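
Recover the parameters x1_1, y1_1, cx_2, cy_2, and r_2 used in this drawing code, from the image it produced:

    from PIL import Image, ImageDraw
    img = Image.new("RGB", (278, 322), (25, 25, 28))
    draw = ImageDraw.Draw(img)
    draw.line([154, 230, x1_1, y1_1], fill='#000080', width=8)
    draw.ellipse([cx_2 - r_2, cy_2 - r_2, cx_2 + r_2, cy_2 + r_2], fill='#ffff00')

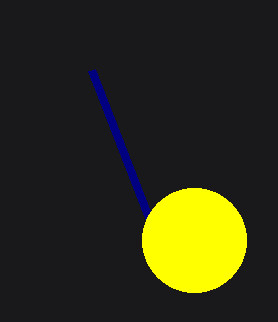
x1_1 = 92; y1_1 = 70; cx_2 = 194; cy_2 = 240; r_2 = 52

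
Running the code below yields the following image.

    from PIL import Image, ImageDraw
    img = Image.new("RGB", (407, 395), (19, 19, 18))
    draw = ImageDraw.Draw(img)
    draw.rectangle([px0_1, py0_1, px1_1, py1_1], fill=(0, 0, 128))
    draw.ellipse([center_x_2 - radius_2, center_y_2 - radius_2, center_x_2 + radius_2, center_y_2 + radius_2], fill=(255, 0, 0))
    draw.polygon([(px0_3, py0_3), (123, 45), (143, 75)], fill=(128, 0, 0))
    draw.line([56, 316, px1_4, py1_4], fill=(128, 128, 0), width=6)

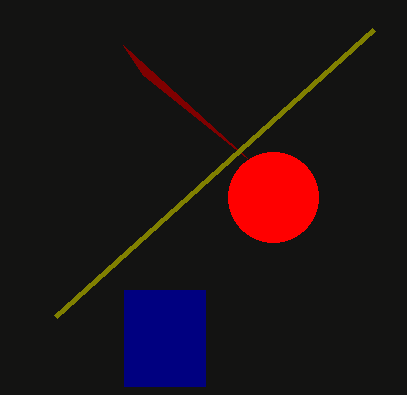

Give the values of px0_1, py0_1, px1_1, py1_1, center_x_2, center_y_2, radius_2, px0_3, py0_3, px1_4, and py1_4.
px0_1 = 124
py0_1 = 290
px1_1 = 205
py1_1 = 386
center_x_2 = 273
center_y_2 = 197
radius_2 = 45
px0_3 = 247
py0_3 = 158
px1_4 = 374
py1_4 = 29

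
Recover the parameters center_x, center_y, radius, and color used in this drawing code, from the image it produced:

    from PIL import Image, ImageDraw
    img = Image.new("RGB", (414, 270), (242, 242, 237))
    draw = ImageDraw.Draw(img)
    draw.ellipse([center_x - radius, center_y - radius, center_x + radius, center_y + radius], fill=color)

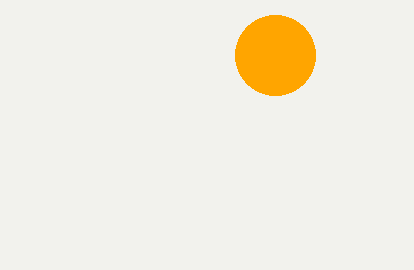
center_x = 275
center_y = 55
radius = 40
color = 'orange'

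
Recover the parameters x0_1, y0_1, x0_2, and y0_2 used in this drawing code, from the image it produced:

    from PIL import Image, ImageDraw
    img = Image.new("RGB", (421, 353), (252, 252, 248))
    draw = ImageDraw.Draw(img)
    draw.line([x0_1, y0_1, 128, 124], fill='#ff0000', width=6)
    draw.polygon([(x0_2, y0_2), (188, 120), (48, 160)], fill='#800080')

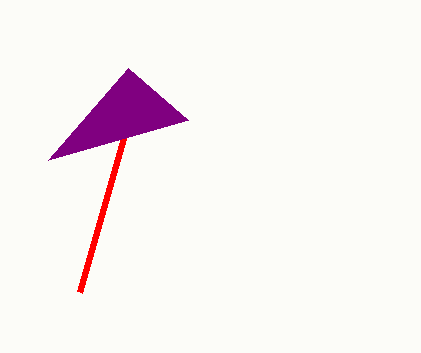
x0_1 = 80; y0_1 = 292; x0_2 = 128; y0_2 = 68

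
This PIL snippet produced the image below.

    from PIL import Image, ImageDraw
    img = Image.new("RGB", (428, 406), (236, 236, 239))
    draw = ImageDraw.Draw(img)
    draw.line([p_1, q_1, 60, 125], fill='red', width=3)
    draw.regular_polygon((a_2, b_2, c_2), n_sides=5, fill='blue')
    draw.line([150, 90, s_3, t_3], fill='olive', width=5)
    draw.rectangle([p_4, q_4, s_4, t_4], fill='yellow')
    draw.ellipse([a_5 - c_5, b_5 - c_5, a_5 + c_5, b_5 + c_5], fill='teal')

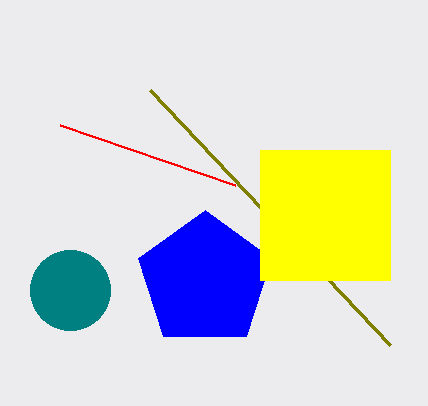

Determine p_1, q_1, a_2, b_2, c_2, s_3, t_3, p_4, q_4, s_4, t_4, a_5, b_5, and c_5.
p_1 = 235, q_1 = 185, a_2 = 205, b_2 = 280, c_2 = 70, s_3 = 390, t_3 = 345, p_4 = 260, q_4 = 150, s_4 = 390, t_4 = 280, a_5 = 70, b_5 = 290, c_5 = 40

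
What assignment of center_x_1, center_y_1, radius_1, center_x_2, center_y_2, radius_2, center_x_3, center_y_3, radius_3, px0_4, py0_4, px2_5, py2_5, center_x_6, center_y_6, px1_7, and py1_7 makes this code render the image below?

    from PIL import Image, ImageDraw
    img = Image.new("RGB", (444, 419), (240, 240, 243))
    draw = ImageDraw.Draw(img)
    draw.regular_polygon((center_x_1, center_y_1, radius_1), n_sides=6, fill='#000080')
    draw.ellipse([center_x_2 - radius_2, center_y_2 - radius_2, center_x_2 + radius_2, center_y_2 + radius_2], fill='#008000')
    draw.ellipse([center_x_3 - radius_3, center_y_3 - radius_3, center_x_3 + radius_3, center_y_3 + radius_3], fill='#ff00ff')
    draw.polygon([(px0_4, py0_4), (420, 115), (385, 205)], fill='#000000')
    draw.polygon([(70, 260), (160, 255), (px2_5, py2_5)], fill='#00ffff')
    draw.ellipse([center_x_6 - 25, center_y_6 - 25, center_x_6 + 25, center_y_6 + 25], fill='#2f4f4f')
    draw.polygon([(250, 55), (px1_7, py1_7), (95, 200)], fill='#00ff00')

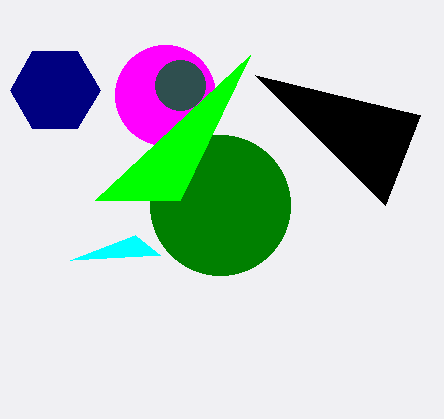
center_x_1 = 55; center_y_1 = 90; radius_1 = 45; center_x_2 = 220; center_y_2 = 205; radius_2 = 70; center_x_3 = 165; center_y_3 = 95; radius_3 = 50; px0_4 = 255; py0_4 = 75; px2_5 = 135; py2_5 = 235; center_x_6 = 180; center_y_6 = 85; px1_7 = 180; py1_7 = 200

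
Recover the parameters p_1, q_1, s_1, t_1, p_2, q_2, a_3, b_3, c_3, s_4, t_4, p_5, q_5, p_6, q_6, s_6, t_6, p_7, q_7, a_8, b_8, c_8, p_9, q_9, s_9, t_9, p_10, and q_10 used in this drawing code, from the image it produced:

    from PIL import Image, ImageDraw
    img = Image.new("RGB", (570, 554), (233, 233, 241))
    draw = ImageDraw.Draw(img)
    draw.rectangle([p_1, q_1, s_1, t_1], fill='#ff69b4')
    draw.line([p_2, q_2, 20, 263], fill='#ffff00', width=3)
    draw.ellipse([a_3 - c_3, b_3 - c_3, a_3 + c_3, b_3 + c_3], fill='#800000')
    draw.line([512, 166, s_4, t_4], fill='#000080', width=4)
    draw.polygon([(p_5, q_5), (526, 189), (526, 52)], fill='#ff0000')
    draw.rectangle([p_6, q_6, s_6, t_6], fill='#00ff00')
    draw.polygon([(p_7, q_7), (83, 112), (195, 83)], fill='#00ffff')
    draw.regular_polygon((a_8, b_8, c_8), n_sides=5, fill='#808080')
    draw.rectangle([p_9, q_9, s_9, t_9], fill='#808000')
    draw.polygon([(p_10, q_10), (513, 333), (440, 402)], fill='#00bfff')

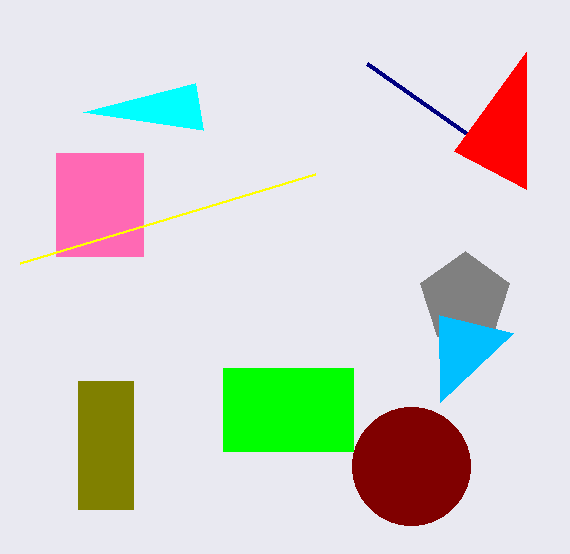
p_1 = 56, q_1 = 153, s_1 = 143, t_1 = 256, p_2 = 315, q_2 = 174, a_3 = 411, b_3 = 466, c_3 = 59, s_4 = 367, t_4 = 64, p_5 = 454, q_5 = 151, p_6 = 223, q_6 = 368, s_6 = 353, t_6 = 451, p_7 = 203, q_7 = 130, a_8 = 465, b_8 = 298, c_8 = 47, p_9 = 78, q_9 = 381, s_9 = 133, t_9 = 509, p_10 = 439, q_10 = 315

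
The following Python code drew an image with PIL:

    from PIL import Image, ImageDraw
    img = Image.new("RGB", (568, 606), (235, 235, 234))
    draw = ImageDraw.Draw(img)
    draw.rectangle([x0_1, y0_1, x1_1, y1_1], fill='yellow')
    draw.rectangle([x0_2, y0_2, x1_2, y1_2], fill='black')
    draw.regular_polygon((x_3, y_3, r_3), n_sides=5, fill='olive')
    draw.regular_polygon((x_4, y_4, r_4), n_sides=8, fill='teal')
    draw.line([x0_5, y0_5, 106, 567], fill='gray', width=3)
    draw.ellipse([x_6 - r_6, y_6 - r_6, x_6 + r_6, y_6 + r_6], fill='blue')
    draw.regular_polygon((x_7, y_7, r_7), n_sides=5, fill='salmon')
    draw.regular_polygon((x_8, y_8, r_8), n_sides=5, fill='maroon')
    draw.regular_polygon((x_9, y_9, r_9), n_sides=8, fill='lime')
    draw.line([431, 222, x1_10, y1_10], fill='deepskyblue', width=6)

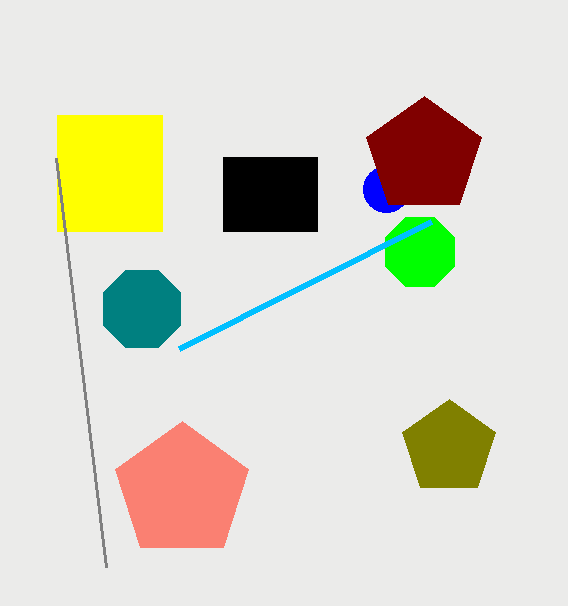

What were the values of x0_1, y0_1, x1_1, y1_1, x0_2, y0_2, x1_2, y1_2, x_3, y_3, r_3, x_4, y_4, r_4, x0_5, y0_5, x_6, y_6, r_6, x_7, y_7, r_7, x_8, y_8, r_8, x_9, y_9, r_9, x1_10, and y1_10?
x0_1 = 57, y0_1 = 115, x1_1 = 162, y1_1 = 231, x0_2 = 223, y0_2 = 157, x1_2 = 317, y1_2 = 231, x_3 = 449, y_3 = 448, r_3 = 49, x_4 = 142, y_4 = 309, r_4 = 42, x0_5 = 56, y0_5 = 158, x_6 = 386, y_6 = 189, r_6 = 23, x_7 = 182, y_7 = 491, r_7 = 70, x_8 = 424, y_8 = 156, r_8 = 60, x_9 = 420, y_9 = 252, r_9 = 37, x1_10 = 179, y1_10 = 349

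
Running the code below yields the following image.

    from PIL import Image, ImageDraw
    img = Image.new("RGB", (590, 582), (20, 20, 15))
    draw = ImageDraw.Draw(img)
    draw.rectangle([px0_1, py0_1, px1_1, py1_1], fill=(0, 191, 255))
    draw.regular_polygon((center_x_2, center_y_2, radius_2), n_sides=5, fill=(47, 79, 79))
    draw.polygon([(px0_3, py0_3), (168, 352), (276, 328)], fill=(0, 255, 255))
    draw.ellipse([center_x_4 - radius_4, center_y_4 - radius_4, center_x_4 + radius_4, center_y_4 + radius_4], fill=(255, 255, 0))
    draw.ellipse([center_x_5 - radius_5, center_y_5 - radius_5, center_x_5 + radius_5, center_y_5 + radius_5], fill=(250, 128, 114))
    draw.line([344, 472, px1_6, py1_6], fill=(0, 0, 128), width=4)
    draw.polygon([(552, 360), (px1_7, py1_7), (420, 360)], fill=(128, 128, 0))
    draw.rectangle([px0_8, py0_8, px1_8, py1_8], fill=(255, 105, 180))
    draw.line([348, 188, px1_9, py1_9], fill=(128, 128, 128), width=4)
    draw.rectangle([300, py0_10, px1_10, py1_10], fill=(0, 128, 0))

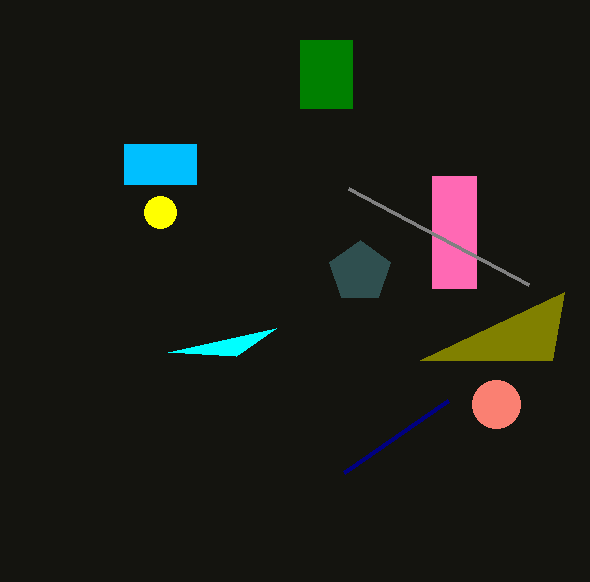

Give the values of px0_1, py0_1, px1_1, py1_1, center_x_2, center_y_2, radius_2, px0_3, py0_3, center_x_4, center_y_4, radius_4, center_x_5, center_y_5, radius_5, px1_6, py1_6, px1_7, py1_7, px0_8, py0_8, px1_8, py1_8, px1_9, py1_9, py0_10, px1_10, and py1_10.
px0_1 = 124, py0_1 = 144, px1_1 = 196, py1_1 = 184, center_x_2 = 360, center_y_2 = 272, radius_2 = 32, px0_3 = 236, py0_3 = 356, center_x_4 = 160, center_y_4 = 212, radius_4 = 16, center_x_5 = 496, center_y_5 = 404, radius_5 = 24, px1_6 = 448, py1_6 = 400, px1_7 = 564, py1_7 = 292, px0_8 = 432, py0_8 = 176, px1_8 = 476, py1_8 = 288, px1_9 = 528, py1_9 = 284, py0_10 = 40, px1_10 = 352, py1_10 = 108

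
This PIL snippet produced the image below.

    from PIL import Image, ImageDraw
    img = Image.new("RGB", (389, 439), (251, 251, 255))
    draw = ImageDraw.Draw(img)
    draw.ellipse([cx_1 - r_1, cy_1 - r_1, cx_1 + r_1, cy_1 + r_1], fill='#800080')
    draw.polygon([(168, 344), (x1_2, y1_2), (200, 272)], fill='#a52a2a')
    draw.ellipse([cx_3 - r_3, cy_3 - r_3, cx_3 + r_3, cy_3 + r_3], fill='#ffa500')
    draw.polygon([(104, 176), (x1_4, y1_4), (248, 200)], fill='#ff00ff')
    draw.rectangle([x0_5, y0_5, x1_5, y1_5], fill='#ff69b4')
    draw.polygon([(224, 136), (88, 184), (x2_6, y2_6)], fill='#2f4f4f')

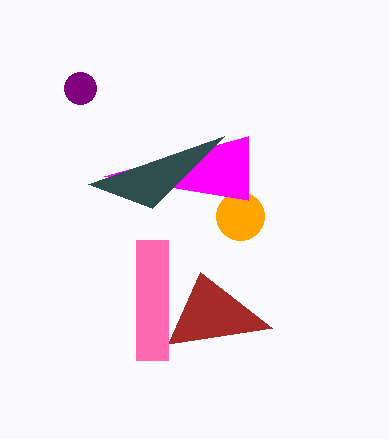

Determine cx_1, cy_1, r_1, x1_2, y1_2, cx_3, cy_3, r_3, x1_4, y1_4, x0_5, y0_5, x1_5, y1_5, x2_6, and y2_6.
cx_1 = 80, cy_1 = 88, r_1 = 16, x1_2 = 272, y1_2 = 328, cx_3 = 240, cy_3 = 216, r_3 = 24, x1_4 = 248, y1_4 = 136, x0_5 = 136, y0_5 = 240, x1_5 = 168, y1_5 = 360, x2_6 = 152, y2_6 = 208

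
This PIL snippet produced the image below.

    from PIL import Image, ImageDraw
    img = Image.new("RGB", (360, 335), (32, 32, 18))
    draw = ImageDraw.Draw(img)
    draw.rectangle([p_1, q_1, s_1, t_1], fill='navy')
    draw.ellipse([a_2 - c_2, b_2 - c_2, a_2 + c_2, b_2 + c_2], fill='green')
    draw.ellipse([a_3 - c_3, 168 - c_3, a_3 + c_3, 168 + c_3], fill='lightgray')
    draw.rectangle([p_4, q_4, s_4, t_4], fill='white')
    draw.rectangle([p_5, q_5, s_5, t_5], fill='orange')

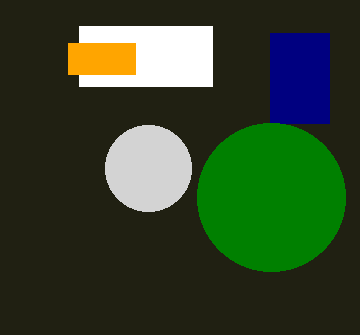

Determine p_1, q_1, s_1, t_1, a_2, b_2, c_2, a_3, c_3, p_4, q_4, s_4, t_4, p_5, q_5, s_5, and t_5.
p_1 = 270
q_1 = 33
s_1 = 329
t_1 = 123
a_2 = 271
b_2 = 197
c_2 = 74
a_3 = 148
c_3 = 43
p_4 = 79
q_4 = 26
s_4 = 212
t_4 = 86
p_5 = 68
q_5 = 43
s_5 = 135
t_5 = 74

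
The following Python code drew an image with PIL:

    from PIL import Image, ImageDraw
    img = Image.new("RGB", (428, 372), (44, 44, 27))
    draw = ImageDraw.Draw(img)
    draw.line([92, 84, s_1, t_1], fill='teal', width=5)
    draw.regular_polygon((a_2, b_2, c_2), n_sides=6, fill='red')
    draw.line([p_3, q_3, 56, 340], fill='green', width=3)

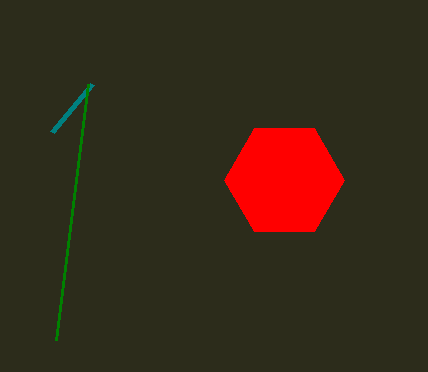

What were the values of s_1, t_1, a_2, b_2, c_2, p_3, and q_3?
s_1 = 52, t_1 = 132, a_2 = 284, b_2 = 180, c_2 = 60, p_3 = 88, q_3 = 84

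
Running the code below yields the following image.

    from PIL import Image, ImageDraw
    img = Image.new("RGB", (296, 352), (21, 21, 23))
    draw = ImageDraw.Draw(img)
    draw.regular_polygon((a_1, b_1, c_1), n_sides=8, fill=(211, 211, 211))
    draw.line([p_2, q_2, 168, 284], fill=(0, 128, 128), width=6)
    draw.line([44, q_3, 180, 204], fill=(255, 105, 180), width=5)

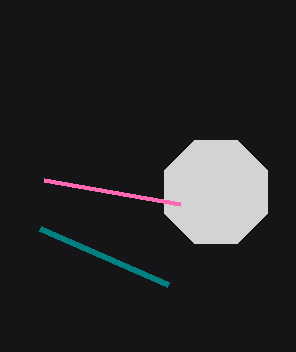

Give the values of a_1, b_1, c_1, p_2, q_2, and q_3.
a_1 = 216; b_1 = 192; c_1 = 56; p_2 = 40; q_2 = 228; q_3 = 180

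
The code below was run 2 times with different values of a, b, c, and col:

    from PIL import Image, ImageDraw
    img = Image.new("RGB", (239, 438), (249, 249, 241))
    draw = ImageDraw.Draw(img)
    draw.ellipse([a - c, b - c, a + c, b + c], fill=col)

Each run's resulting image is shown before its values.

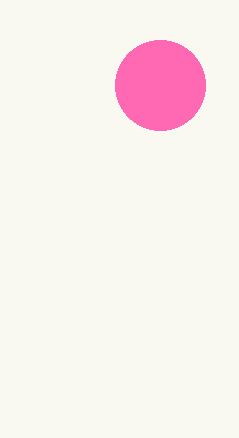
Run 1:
a = 160
b = 85
c = 45
col = 'hotpink'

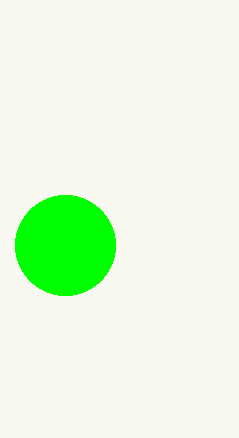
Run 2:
a = 65; b = 245; c = 50; col = 'lime'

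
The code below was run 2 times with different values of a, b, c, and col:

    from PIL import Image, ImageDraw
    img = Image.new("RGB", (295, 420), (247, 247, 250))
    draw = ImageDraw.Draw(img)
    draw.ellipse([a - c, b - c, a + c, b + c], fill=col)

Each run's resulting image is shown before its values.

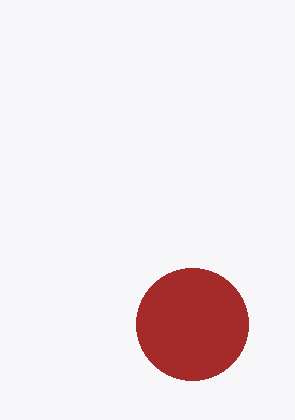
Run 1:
a = 192
b = 324
c = 56
col = 'brown'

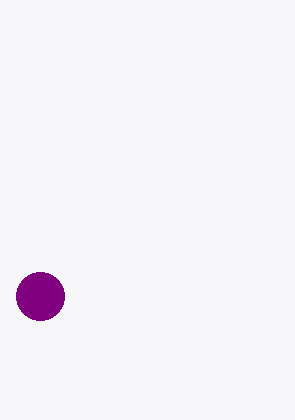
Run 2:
a = 40; b = 296; c = 24; col = 'purple'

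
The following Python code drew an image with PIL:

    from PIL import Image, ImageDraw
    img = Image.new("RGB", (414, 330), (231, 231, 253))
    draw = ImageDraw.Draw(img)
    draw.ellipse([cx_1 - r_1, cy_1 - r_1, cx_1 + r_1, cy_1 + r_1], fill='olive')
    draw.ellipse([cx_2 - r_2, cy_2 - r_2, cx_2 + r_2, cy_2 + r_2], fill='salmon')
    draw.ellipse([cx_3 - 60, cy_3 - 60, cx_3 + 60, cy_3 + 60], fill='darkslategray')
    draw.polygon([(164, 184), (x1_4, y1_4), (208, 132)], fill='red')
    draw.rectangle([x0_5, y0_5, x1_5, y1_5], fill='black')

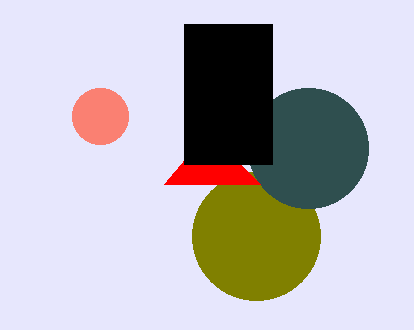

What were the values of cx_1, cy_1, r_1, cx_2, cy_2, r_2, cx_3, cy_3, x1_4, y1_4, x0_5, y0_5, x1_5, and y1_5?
cx_1 = 256
cy_1 = 236
r_1 = 64
cx_2 = 100
cy_2 = 116
r_2 = 28
cx_3 = 308
cy_3 = 148
x1_4 = 260
y1_4 = 184
x0_5 = 184
y0_5 = 24
x1_5 = 272
y1_5 = 164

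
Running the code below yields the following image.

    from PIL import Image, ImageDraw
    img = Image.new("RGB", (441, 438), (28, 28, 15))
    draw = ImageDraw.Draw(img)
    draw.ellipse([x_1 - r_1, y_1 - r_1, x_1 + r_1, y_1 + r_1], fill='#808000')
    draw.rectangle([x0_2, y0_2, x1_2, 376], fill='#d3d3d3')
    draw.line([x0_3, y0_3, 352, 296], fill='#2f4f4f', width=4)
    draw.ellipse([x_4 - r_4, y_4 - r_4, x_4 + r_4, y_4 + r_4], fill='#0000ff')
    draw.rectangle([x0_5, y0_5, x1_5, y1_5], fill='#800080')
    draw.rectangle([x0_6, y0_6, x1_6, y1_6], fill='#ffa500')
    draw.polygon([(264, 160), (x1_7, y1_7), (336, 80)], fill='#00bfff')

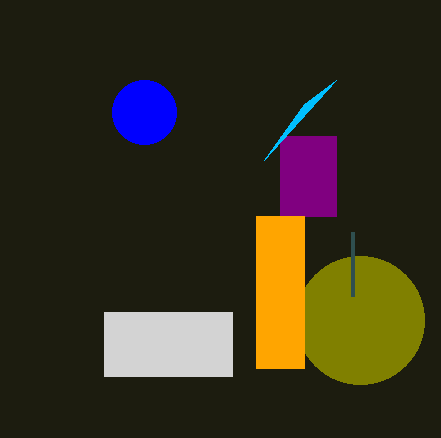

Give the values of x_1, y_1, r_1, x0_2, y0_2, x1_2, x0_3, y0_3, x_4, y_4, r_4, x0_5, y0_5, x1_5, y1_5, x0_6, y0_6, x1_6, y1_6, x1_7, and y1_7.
x_1 = 360
y_1 = 320
r_1 = 64
x0_2 = 104
y0_2 = 312
x1_2 = 232
x0_3 = 352
y0_3 = 232
x_4 = 144
y_4 = 112
r_4 = 32
x0_5 = 280
y0_5 = 136
x1_5 = 336
y1_5 = 216
x0_6 = 256
y0_6 = 216
x1_6 = 304
y1_6 = 368
x1_7 = 304
y1_7 = 104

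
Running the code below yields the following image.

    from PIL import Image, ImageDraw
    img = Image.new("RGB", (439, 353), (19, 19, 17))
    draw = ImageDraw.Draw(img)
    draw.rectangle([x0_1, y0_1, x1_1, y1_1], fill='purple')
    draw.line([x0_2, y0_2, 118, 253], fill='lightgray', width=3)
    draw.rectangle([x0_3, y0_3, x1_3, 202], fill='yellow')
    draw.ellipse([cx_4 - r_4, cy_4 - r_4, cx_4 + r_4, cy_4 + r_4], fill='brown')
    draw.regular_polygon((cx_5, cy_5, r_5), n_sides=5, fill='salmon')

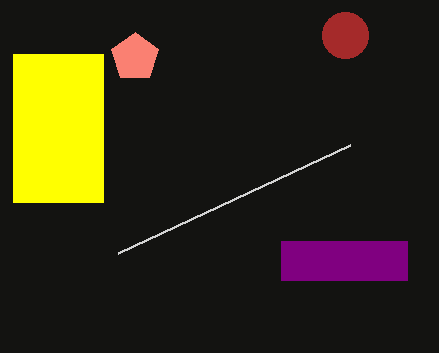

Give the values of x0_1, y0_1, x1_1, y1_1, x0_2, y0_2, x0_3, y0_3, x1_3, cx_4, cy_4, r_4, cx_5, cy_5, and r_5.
x0_1 = 281
y0_1 = 241
x1_1 = 407
y1_1 = 280
x0_2 = 350
y0_2 = 145
x0_3 = 13
y0_3 = 54
x1_3 = 103
cx_4 = 345
cy_4 = 35
r_4 = 23
cx_5 = 135
cy_5 = 57
r_5 = 25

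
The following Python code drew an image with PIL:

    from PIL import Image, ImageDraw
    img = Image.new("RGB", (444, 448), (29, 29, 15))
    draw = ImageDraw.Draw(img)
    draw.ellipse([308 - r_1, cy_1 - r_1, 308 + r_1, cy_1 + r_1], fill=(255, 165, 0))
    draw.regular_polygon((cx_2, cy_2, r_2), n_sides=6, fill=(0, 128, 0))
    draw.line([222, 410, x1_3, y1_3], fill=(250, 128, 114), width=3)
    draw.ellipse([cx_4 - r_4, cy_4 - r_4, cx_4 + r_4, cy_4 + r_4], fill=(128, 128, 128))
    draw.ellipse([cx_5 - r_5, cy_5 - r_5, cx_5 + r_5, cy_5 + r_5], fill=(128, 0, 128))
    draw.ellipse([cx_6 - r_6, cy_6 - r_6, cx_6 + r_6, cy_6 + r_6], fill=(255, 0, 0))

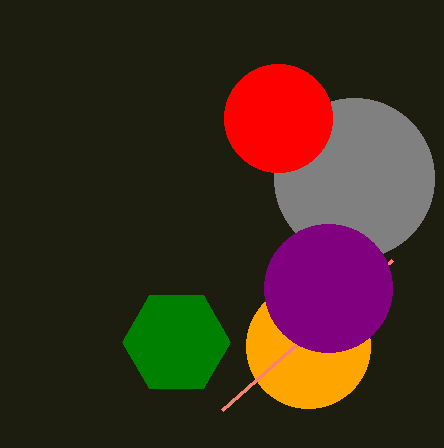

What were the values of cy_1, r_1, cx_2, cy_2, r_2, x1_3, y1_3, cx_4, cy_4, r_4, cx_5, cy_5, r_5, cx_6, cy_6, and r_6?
cy_1 = 346; r_1 = 62; cx_2 = 176; cy_2 = 342; r_2 = 54; x1_3 = 392; y1_3 = 260; cx_4 = 354; cy_4 = 178; r_4 = 80; cx_5 = 328; cy_5 = 288; r_5 = 64; cx_6 = 278; cy_6 = 118; r_6 = 54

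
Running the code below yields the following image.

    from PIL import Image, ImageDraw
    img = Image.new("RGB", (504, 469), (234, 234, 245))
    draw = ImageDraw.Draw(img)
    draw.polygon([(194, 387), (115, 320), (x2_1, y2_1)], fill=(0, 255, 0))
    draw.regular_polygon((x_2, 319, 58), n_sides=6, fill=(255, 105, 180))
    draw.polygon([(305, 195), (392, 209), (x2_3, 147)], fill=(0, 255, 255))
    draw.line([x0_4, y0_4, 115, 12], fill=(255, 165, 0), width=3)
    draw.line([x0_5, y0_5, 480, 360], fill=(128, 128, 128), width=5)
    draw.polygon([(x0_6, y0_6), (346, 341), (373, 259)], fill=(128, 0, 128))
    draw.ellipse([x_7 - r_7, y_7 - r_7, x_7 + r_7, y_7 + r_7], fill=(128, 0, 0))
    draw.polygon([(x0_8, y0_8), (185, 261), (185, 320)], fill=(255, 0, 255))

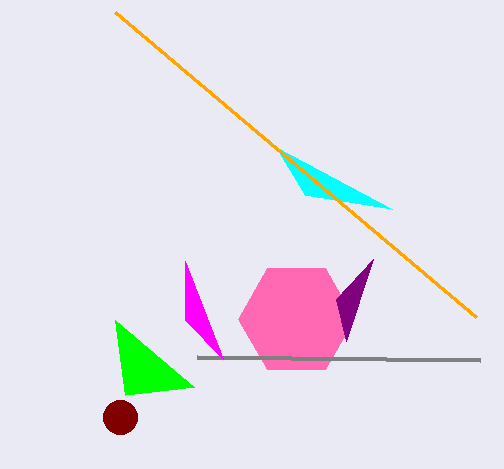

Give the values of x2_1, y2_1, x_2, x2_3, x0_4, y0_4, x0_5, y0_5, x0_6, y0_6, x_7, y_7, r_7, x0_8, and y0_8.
x2_1 = 125, y2_1 = 395, x_2 = 296, x2_3 = 276, x0_4 = 476, y0_4 = 317, x0_5 = 197, y0_5 = 357, x0_6 = 336, y0_6 = 299, x_7 = 120, y_7 = 417, r_7 = 17, x0_8 = 223, y0_8 = 359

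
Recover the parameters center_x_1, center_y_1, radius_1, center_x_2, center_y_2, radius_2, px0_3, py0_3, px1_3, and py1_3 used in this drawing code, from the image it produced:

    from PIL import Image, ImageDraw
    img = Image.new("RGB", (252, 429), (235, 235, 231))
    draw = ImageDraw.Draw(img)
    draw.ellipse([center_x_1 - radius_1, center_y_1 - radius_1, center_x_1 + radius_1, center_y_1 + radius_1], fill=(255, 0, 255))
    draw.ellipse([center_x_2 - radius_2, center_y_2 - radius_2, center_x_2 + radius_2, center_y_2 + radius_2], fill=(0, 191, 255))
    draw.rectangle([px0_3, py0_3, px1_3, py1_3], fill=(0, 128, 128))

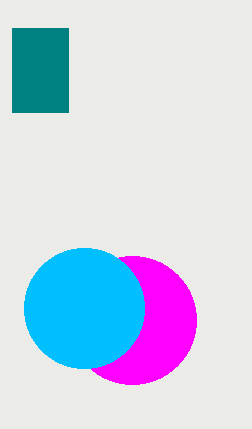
center_x_1 = 132
center_y_1 = 320
radius_1 = 64
center_x_2 = 84
center_y_2 = 308
radius_2 = 60
px0_3 = 12
py0_3 = 28
px1_3 = 68
py1_3 = 112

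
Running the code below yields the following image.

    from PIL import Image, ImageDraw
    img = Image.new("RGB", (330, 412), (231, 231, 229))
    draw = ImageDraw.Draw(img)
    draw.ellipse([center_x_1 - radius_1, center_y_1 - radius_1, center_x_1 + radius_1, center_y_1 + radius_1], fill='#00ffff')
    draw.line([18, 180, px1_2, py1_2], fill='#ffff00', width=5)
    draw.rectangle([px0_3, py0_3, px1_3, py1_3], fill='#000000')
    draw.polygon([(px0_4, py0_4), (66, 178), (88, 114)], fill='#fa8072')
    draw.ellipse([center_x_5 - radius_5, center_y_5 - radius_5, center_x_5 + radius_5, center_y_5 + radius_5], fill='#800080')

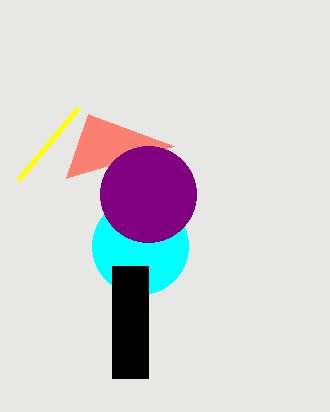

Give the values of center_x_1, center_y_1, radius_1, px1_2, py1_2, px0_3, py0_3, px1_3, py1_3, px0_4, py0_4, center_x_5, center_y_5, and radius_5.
center_x_1 = 140
center_y_1 = 246
radius_1 = 48
px1_2 = 78
py1_2 = 108
px0_3 = 112
py0_3 = 266
px1_3 = 148
py1_3 = 378
px0_4 = 174
py0_4 = 146
center_x_5 = 148
center_y_5 = 194
radius_5 = 48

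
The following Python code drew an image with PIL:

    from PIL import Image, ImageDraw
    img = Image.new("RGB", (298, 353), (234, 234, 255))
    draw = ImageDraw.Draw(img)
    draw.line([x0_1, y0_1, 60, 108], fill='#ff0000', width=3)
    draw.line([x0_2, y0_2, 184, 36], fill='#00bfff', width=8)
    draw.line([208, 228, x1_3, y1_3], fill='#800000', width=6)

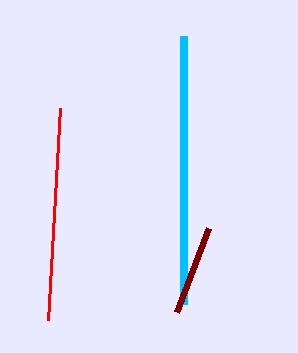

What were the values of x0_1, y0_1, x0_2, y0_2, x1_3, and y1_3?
x0_1 = 48, y0_1 = 320, x0_2 = 184, y0_2 = 304, x1_3 = 176, y1_3 = 312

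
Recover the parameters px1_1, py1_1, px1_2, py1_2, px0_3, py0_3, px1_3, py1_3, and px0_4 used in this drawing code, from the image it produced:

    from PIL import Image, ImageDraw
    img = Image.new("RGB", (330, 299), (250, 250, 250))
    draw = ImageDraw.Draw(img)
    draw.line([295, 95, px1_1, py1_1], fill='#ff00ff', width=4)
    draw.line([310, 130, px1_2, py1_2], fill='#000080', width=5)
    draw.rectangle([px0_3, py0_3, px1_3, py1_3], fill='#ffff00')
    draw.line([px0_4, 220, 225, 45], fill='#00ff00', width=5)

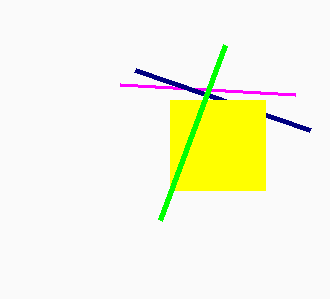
px1_1 = 120
py1_1 = 85
px1_2 = 135
py1_2 = 70
px0_3 = 170
py0_3 = 100
px1_3 = 265
py1_3 = 190
px0_4 = 160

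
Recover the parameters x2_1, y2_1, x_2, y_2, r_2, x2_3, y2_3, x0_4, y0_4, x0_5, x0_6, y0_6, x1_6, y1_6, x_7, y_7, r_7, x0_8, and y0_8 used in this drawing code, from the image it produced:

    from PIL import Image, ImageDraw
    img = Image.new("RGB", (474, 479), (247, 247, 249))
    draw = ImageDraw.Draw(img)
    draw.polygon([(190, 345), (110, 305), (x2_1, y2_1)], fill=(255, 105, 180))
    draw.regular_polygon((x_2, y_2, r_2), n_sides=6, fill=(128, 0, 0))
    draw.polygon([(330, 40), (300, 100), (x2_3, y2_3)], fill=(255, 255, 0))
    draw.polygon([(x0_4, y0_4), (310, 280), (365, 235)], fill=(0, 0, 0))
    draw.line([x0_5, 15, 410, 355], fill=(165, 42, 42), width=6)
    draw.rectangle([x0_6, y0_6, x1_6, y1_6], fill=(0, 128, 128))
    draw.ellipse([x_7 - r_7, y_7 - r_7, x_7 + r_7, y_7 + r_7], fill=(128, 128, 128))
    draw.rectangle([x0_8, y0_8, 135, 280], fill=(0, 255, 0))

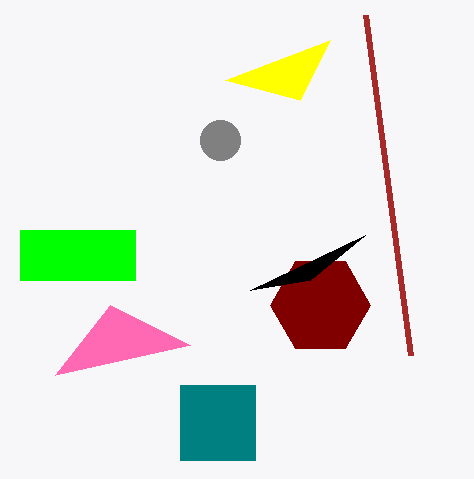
x2_1 = 55, y2_1 = 375, x_2 = 320, y_2 = 305, r_2 = 50, x2_3 = 225, y2_3 = 80, x0_4 = 250, y0_4 = 290, x0_5 = 365, x0_6 = 180, y0_6 = 385, x1_6 = 255, y1_6 = 460, x_7 = 220, y_7 = 140, r_7 = 20, x0_8 = 20, y0_8 = 230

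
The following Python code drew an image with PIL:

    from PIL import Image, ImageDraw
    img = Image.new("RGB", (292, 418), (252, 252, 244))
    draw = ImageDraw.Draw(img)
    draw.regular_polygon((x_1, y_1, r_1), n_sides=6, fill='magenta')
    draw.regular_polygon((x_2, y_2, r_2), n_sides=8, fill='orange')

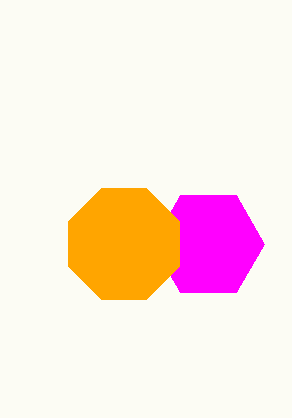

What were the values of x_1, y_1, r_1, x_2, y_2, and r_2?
x_1 = 208
y_1 = 244
r_1 = 56
x_2 = 124
y_2 = 244
r_2 = 60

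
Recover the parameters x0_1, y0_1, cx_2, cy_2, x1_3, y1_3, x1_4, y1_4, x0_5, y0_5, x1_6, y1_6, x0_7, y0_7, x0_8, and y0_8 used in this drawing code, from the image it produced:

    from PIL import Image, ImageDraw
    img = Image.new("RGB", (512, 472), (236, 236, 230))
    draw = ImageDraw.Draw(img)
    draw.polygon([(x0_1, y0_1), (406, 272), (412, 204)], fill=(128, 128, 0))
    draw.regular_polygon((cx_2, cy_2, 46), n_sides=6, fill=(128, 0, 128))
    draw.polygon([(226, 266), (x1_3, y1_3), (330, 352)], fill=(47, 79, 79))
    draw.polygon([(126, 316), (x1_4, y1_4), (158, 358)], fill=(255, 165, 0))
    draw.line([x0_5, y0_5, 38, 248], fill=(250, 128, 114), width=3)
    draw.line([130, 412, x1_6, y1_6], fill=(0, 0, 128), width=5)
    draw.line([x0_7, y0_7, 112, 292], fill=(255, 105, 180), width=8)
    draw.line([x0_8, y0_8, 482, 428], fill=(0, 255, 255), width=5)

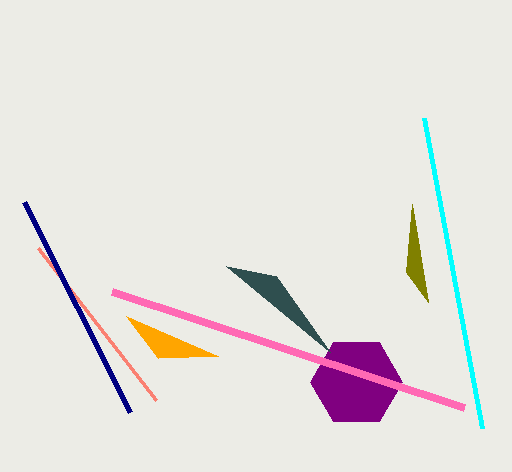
x0_1 = 428, y0_1 = 302, cx_2 = 356, cy_2 = 382, x1_3 = 276, y1_3 = 276, x1_4 = 218, y1_4 = 356, x0_5 = 156, y0_5 = 400, x1_6 = 24, y1_6 = 202, x0_7 = 464, y0_7 = 408, x0_8 = 424, y0_8 = 118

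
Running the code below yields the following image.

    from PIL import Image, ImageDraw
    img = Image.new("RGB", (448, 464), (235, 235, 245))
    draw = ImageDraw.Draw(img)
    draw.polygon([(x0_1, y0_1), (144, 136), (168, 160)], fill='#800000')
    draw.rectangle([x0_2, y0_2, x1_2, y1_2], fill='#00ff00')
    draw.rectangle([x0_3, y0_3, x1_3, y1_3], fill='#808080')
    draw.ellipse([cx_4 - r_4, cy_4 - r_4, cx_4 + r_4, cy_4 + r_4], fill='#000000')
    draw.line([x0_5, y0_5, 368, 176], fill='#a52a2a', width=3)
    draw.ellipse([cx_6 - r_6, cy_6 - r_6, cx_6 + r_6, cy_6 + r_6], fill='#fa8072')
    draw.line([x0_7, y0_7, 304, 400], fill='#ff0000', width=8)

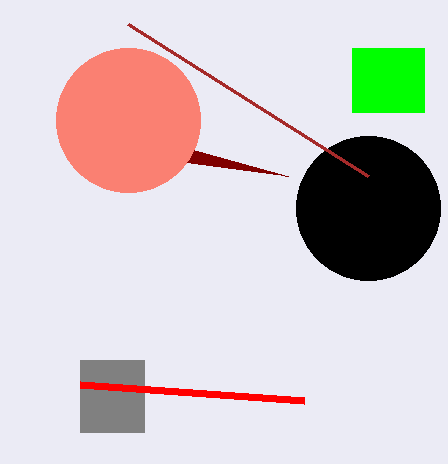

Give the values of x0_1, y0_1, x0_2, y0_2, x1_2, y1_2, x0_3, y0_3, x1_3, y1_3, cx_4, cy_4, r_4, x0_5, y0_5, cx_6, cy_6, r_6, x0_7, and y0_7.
x0_1 = 288; y0_1 = 176; x0_2 = 352; y0_2 = 48; x1_2 = 424; y1_2 = 112; x0_3 = 80; y0_3 = 360; x1_3 = 144; y1_3 = 432; cx_4 = 368; cy_4 = 208; r_4 = 72; x0_5 = 128; y0_5 = 24; cx_6 = 128; cy_6 = 120; r_6 = 72; x0_7 = 80; y0_7 = 384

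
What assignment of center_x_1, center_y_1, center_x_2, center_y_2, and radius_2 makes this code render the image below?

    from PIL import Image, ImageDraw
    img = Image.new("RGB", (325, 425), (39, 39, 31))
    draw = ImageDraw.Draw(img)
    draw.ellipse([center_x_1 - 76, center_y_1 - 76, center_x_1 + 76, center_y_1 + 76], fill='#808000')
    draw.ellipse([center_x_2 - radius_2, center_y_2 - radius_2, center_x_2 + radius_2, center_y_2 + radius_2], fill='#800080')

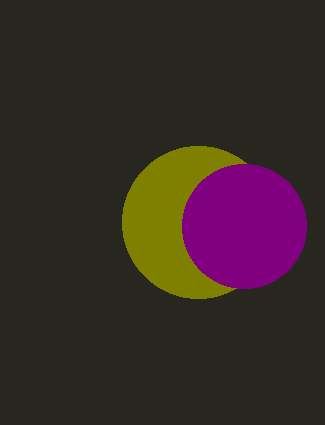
center_x_1 = 198
center_y_1 = 222
center_x_2 = 244
center_y_2 = 226
radius_2 = 62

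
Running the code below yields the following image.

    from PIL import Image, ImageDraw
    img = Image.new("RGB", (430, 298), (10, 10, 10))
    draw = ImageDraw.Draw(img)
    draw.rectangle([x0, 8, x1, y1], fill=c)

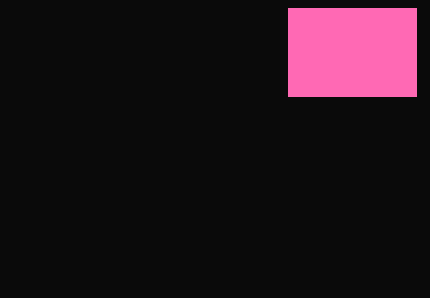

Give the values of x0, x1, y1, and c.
x0 = 288
x1 = 416
y1 = 96
c = 'hotpink'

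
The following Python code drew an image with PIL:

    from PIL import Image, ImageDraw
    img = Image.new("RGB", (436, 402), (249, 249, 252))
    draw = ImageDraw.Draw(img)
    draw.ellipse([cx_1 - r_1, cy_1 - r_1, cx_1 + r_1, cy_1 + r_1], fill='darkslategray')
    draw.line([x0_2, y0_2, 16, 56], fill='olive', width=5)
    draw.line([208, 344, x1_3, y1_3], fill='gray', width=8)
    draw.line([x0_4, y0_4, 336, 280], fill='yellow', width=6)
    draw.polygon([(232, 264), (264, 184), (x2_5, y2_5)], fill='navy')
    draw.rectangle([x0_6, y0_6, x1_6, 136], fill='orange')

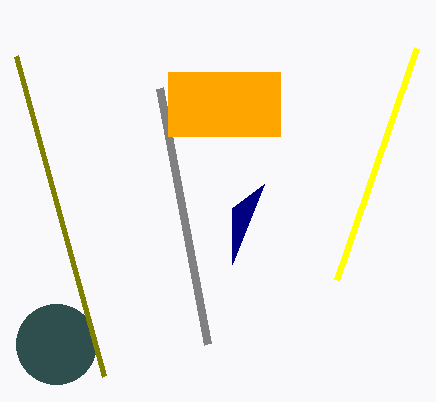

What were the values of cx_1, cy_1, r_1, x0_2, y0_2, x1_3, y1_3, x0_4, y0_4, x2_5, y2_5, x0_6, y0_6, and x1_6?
cx_1 = 56, cy_1 = 344, r_1 = 40, x0_2 = 104, y0_2 = 376, x1_3 = 160, y1_3 = 88, x0_4 = 416, y0_4 = 48, x2_5 = 232, y2_5 = 208, x0_6 = 168, y0_6 = 72, x1_6 = 280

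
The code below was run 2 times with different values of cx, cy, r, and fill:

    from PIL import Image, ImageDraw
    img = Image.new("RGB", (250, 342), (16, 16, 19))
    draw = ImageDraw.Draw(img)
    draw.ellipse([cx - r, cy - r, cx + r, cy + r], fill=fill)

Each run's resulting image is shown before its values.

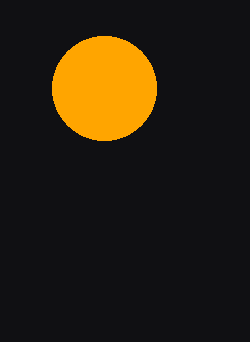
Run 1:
cx = 104
cy = 88
r = 52
fill = 'orange'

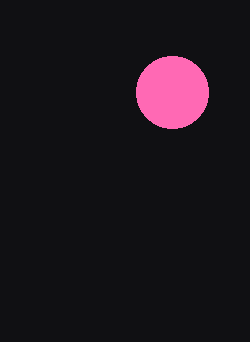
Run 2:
cx = 172
cy = 92
r = 36
fill = 'hotpink'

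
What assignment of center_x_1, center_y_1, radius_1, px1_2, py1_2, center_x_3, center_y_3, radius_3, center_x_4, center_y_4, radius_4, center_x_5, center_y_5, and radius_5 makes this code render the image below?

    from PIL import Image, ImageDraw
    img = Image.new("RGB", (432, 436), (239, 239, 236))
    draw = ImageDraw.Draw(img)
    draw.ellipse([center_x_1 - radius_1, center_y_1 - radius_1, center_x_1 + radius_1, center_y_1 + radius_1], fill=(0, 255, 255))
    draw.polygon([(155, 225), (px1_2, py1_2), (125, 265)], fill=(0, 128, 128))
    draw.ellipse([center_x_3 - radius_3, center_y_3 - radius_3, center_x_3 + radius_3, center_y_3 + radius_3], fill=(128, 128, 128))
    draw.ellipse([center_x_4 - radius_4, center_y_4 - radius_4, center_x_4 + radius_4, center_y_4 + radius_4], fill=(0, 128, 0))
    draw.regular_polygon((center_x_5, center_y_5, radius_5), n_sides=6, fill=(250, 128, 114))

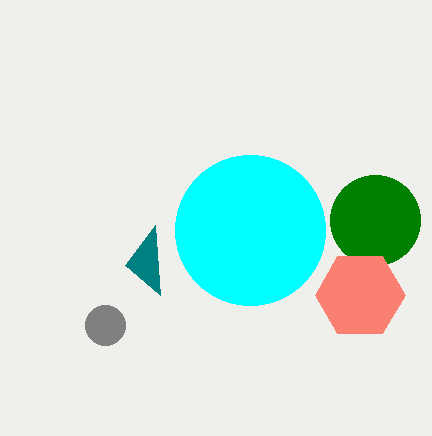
center_x_1 = 250
center_y_1 = 230
radius_1 = 75
px1_2 = 160
py1_2 = 295
center_x_3 = 105
center_y_3 = 325
radius_3 = 20
center_x_4 = 375
center_y_4 = 220
radius_4 = 45
center_x_5 = 360
center_y_5 = 295
radius_5 = 45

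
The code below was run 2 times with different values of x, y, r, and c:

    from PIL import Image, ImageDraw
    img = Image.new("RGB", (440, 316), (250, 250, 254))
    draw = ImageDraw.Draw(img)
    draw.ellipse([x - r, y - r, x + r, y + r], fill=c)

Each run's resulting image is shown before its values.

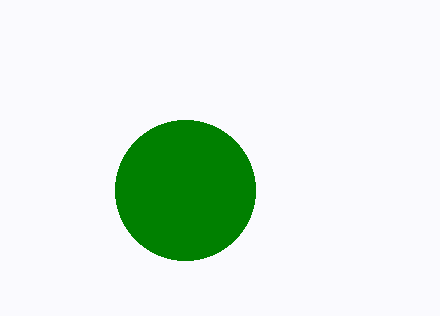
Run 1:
x = 185
y = 190
r = 70
c = 'green'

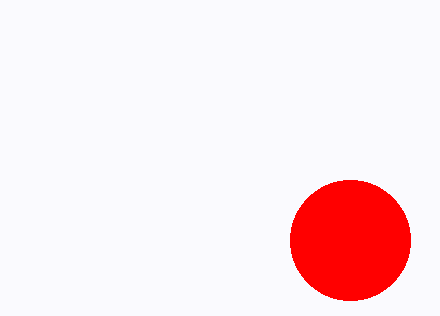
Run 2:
x = 350
y = 240
r = 60
c = 'red'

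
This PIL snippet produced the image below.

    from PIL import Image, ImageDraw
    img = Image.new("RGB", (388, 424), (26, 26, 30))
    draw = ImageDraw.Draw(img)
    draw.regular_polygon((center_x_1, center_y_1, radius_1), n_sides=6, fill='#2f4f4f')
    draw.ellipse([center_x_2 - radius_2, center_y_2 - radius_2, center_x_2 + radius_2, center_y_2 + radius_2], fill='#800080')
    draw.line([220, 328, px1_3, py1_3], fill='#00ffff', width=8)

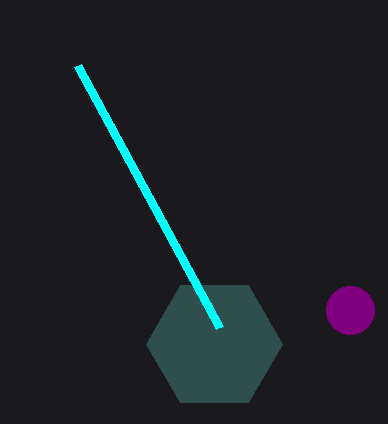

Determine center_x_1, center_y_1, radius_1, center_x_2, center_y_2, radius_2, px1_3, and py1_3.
center_x_1 = 214, center_y_1 = 344, radius_1 = 68, center_x_2 = 350, center_y_2 = 310, radius_2 = 24, px1_3 = 78, py1_3 = 66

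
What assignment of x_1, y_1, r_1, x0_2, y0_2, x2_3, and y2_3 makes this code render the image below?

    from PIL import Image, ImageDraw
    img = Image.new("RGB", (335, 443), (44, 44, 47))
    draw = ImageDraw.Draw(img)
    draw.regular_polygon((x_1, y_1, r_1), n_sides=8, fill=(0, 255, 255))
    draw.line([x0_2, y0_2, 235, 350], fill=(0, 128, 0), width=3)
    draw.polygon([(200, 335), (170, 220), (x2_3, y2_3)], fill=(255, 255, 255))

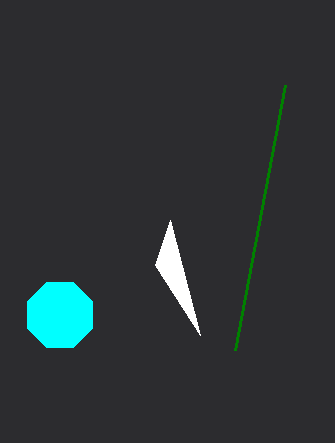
x_1 = 60
y_1 = 315
r_1 = 35
x0_2 = 285
y0_2 = 85
x2_3 = 155
y2_3 = 265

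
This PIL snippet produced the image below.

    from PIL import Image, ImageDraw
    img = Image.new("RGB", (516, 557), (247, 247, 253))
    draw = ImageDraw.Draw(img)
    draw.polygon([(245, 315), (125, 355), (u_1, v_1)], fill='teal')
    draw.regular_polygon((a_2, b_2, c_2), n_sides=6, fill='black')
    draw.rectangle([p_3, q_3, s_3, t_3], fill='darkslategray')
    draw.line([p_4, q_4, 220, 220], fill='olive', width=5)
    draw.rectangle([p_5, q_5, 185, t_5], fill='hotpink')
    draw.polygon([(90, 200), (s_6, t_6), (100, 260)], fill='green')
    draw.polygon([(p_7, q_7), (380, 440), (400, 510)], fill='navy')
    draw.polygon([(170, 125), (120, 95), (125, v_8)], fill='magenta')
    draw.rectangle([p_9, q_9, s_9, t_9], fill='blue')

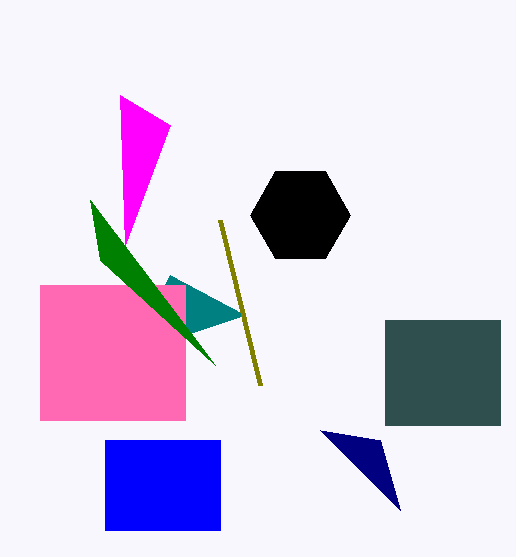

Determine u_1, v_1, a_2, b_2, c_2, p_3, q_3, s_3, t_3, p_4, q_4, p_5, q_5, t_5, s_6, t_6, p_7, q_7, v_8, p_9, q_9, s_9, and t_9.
u_1 = 170; v_1 = 275; a_2 = 300; b_2 = 215; c_2 = 50; p_3 = 385; q_3 = 320; s_3 = 500; t_3 = 425; p_4 = 260; q_4 = 385; p_5 = 40; q_5 = 285; t_5 = 420; s_6 = 215; t_6 = 365; p_7 = 320; q_7 = 430; v_8 = 245; p_9 = 105; q_9 = 440; s_9 = 220; t_9 = 530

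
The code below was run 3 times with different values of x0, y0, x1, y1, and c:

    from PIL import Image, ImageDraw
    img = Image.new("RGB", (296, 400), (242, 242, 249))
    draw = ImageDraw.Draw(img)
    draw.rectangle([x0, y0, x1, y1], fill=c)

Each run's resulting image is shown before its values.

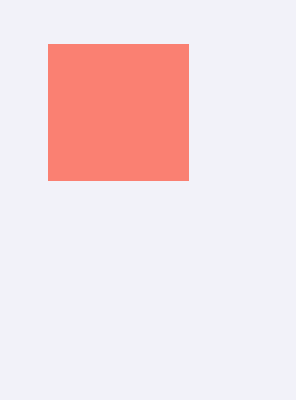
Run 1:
x0 = 48; y0 = 44; x1 = 188; y1 = 180; c = 'salmon'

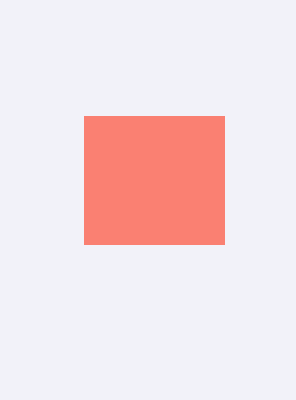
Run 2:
x0 = 84, y0 = 116, x1 = 224, y1 = 244, c = 'salmon'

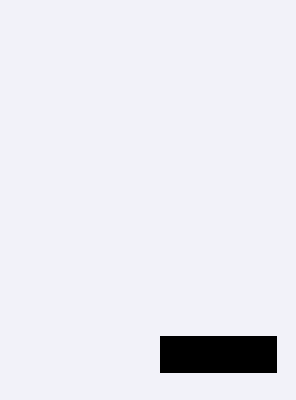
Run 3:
x0 = 160, y0 = 336, x1 = 276, y1 = 372, c = 'black'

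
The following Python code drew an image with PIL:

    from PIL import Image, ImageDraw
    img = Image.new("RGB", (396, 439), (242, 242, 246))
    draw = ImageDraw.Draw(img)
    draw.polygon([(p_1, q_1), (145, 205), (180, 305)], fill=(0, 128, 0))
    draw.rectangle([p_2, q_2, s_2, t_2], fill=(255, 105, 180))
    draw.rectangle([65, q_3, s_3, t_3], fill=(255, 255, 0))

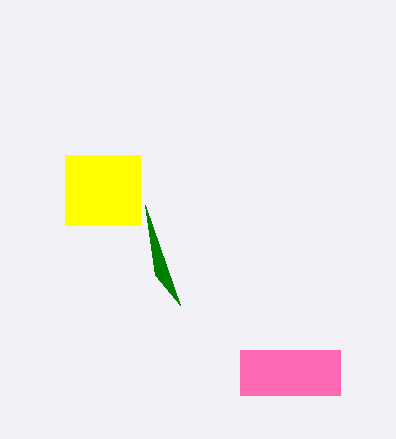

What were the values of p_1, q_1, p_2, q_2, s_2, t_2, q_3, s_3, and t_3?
p_1 = 155, q_1 = 275, p_2 = 240, q_2 = 350, s_2 = 340, t_2 = 395, q_3 = 155, s_3 = 140, t_3 = 225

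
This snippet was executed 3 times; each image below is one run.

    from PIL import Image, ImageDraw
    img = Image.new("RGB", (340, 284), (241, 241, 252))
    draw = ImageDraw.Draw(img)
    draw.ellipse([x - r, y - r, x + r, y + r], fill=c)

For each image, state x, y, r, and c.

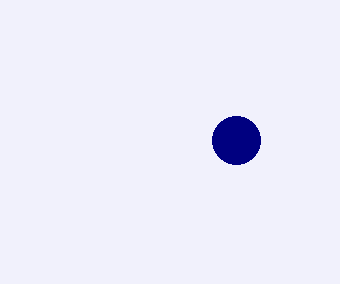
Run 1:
x = 236, y = 140, r = 24, c = 'navy'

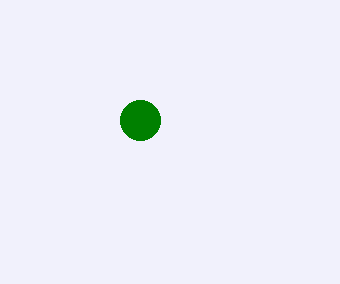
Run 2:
x = 140, y = 120, r = 20, c = 'green'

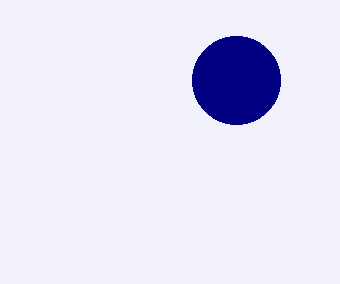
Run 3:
x = 236; y = 80; r = 44; c = 'navy'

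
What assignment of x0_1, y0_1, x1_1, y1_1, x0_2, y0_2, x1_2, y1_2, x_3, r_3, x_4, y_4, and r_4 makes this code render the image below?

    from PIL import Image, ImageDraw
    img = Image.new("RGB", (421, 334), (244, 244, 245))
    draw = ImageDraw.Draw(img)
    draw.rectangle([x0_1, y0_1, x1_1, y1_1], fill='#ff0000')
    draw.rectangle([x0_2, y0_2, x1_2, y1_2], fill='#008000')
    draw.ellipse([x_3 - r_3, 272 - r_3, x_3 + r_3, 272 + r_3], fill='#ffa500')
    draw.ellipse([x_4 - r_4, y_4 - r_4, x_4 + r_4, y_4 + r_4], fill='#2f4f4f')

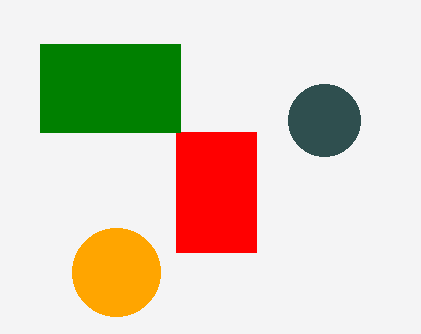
x0_1 = 176, y0_1 = 132, x1_1 = 256, y1_1 = 252, x0_2 = 40, y0_2 = 44, x1_2 = 180, y1_2 = 132, x_3 = 116, r_3 = 44, x_4 = 324, y_4 = 120, r_4 = 36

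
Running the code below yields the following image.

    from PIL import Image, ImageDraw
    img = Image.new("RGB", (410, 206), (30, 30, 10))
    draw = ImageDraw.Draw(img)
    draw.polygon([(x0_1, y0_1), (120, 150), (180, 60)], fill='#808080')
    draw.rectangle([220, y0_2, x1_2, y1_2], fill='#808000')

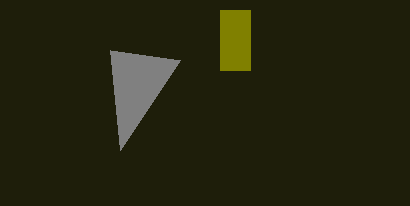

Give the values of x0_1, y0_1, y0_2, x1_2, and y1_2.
x0_1 = 110
y0_1 = 50
y0_2 = 10
x1_2 = 250
y1_2 = 70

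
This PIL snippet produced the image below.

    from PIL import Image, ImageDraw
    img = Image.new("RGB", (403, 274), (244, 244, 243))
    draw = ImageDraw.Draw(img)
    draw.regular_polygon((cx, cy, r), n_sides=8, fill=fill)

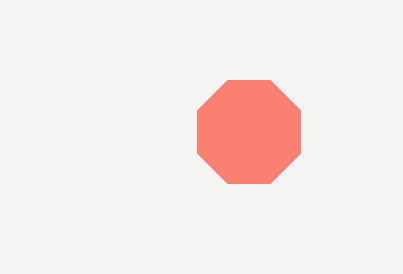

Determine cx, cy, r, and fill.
cx = 249, cy = 132, r = 56, fill = 'salmon'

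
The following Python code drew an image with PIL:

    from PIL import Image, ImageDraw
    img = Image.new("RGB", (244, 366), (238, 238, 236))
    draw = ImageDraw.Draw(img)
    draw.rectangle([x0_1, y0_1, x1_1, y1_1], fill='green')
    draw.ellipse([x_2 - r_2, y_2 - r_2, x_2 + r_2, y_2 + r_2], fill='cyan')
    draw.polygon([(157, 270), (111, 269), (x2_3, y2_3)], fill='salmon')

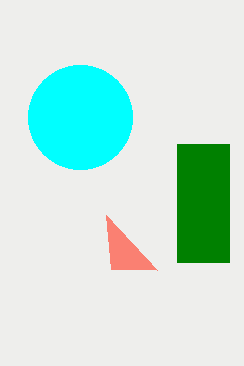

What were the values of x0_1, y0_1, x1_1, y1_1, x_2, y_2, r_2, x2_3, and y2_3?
x0_1 = 177, y0_1 = 144, x1_1 = 229, y1_1 = 262, x_2 = 80, y_2 = 117, r_2 = 52, x2_3 = 106, y2_3 = 215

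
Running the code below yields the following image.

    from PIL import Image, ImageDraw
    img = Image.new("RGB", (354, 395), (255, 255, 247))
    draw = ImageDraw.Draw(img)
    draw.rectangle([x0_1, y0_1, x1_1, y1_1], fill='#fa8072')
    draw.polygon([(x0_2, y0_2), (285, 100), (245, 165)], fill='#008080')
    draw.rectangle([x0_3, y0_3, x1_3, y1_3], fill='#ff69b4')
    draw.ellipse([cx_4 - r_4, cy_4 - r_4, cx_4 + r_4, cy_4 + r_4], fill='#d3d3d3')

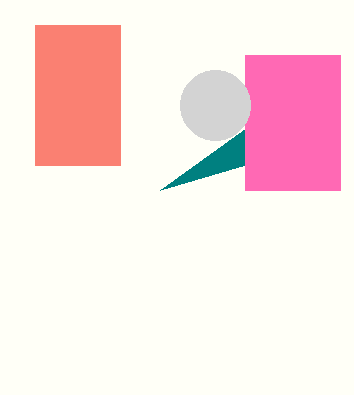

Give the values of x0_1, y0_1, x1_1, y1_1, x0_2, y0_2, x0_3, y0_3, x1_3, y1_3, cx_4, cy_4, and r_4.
x0_1 = 35, y0_1 = 25, x1_1 = 120, y1_1 = 165, x0_2 = 160, y0_2 = 190, x0_3 = 245, y0_3 = 55, x1_3 = 340, y1_3 = 190, cx_4 = 215, cy_4 = 105, r_4 = 35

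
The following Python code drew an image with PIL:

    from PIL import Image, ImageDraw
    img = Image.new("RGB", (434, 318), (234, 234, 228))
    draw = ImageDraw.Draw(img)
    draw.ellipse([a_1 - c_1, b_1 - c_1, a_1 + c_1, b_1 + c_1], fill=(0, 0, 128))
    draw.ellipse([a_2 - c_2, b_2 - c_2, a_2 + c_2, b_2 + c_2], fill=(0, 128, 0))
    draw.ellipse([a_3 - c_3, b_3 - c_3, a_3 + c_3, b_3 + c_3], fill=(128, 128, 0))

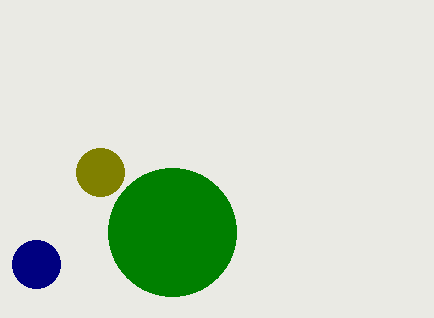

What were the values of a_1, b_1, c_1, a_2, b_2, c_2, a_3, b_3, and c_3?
a_1 = 36, b_1 = 264, c_1 = 24, a_2 = 172, b_2 = 232, c_2 = 64, a_3 = 100, b_3 = 172, c_3 = 24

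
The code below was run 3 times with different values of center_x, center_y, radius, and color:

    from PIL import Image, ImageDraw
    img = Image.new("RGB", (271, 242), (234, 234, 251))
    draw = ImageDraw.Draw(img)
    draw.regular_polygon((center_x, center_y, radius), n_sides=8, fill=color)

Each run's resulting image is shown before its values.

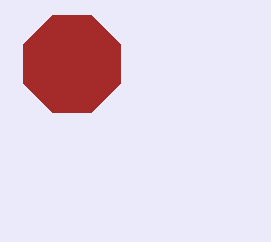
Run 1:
center_x = 72, center_y = 64, radius = 52, color = 'brown'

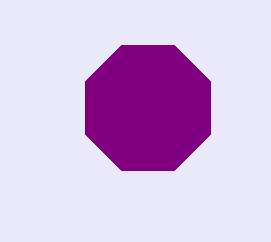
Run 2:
center_x = 148; center_y = 108; radius = 68; color = 'purple'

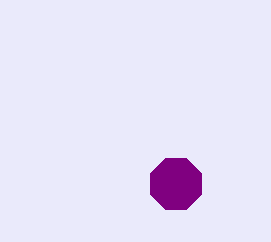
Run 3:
center_x = 176
center_y = 184
radius = 28
color = 'purple'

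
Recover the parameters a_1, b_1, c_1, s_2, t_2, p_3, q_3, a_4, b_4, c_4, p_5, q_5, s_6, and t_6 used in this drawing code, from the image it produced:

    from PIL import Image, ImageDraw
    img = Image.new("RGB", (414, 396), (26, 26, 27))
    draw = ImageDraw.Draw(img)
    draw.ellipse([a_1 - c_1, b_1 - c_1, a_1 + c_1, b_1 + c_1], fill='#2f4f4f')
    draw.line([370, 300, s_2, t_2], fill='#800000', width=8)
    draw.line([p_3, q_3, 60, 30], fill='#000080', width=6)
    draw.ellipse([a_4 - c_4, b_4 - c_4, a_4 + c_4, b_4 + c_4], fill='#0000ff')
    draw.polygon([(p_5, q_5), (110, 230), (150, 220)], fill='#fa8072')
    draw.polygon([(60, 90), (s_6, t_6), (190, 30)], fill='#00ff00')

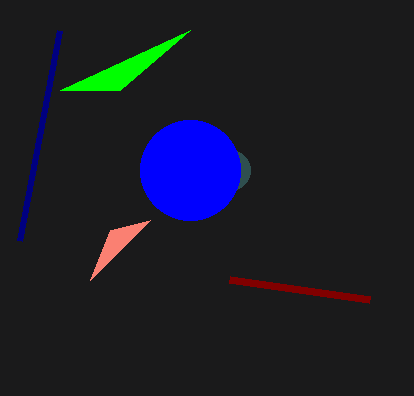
a_1 = 230, b_1 = 170, c_1 = 20, s_2 = 230, t_2 = 280, p_3 = 20, q_3 = 240, a_4 = 190, b_4 = 170, c_4 = 50, p_5 = 90, q_5 = 280, s_6 = 120, t_6 = 90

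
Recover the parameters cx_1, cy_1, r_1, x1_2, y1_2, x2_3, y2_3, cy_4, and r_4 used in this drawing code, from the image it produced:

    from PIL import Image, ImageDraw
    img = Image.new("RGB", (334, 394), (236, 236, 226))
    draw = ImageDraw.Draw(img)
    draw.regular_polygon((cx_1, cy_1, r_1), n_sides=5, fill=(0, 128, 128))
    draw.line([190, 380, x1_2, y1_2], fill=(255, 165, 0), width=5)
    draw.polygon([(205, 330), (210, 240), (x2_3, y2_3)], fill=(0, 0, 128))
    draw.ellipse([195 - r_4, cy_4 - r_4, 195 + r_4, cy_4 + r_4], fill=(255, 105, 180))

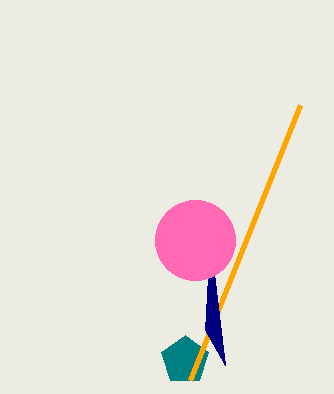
cx_1 = 185
cy_1 = 360
r_1 = 25
x1_2 = 300
y1_2 = 105
x2_3 = 225
y2_3 = 365
cy_4 = 240
r_4 = 40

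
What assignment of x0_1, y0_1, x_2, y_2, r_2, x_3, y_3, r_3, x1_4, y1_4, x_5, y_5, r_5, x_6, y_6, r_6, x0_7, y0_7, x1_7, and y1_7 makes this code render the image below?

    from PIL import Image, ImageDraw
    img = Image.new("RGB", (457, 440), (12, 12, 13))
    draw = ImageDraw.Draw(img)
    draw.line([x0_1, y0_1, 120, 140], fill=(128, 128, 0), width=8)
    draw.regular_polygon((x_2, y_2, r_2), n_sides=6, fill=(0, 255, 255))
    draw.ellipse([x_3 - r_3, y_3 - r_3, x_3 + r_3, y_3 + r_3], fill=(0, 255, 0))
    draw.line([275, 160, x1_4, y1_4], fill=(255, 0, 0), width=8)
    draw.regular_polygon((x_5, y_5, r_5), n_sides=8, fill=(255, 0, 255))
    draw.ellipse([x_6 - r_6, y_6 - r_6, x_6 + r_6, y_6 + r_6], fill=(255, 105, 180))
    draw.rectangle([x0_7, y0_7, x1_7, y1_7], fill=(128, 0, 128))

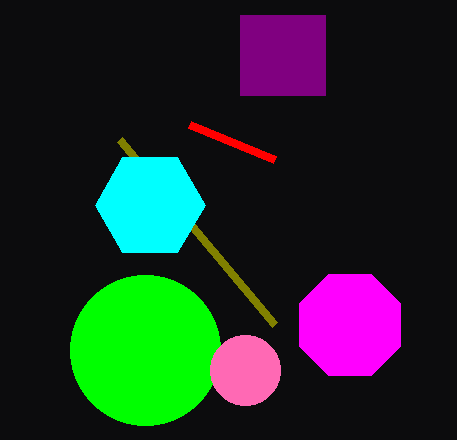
x0_1 = 275
y0_1 = 325
x_2 = 150
y_2 = 205
r_2 = 55
x_3 = 145
y_3 = 350
r_3 = 75
x1_4 = 190
y1_4 = 125
x_5 = 350
y_5 = 325
r_5 = 55
x_6 = 245
y_6 = 370
r_6 = 35
x0_7 = 240
y0_7 = 15
x1_7 = 325
y1_7 = 95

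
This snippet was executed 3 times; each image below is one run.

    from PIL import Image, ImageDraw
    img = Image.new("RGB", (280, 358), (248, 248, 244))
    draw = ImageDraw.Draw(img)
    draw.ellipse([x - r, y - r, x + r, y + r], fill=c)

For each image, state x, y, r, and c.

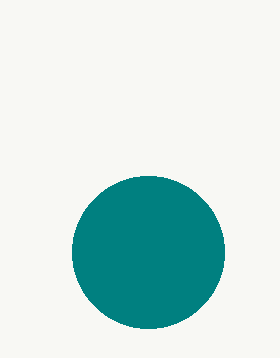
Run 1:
x = 148, y = 252, r = 76, c = 'teal'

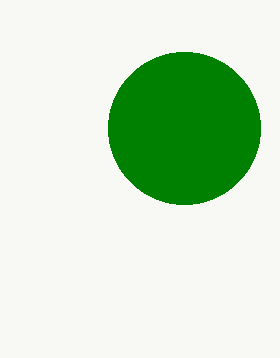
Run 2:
x = 184, y = 128, r = 76, c = 'green'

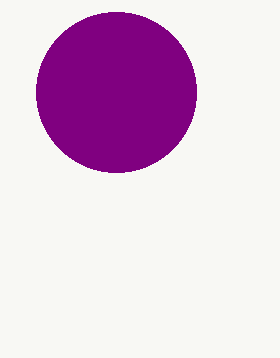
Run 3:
x = 116
y = 92
r = 80
c = 'purple'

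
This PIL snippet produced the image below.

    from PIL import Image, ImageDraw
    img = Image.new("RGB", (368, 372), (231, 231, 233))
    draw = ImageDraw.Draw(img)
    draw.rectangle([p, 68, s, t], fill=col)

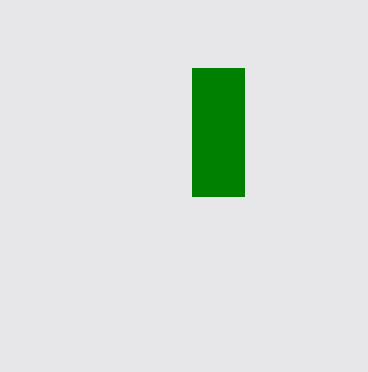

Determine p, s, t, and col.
p = 192
s = 244
t = 196
col = 'green'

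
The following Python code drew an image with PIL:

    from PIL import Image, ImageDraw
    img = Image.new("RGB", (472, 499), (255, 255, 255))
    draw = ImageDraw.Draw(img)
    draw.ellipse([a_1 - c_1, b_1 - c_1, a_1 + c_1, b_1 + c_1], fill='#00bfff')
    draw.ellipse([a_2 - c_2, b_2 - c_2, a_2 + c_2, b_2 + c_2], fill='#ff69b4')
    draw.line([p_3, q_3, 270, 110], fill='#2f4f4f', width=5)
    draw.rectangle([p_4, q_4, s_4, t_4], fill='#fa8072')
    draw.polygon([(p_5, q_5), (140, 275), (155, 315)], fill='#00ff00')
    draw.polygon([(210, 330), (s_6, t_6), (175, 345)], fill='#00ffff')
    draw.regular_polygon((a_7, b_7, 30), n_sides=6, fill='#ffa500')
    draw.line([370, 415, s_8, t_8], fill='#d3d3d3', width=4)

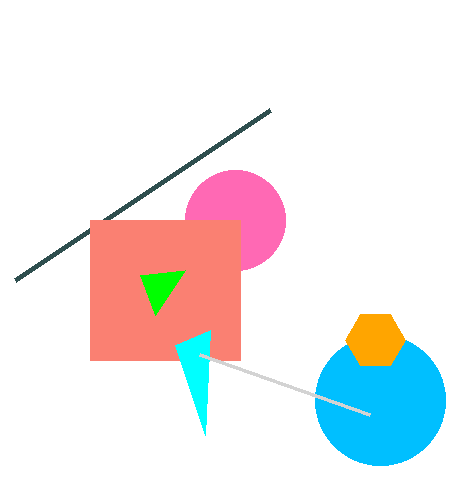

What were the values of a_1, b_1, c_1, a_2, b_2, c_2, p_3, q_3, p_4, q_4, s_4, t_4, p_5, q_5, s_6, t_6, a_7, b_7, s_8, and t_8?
a_1 = 380; b_1 = 400; c_1 = 65; a_2 = 235; b_2 = 220; c_2 = 50; p_3 = 15; q_3 = 280; p_4 = 90; q_4 = 220; s_4 = 240; t_4 = 360; p_5 = 185; q_5 = 270; s_6 = 205; t_6 = 435; a_7 = 375; b_7 = 340; s_8 = 200; t_8 = 355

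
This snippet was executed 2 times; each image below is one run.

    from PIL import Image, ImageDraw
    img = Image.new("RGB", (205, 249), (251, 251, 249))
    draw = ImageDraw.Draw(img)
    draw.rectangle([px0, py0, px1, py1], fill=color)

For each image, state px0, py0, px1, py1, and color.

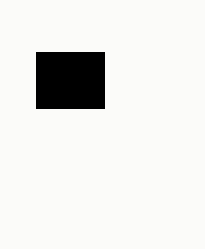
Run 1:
px0 = 36, py0 = 52, px1 = 104, py1 = 108, color = 'black'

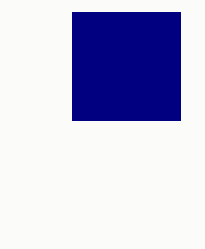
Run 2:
px0 = 72; py0 = 12; px1 = 180; py1 = 120; color = 'navy'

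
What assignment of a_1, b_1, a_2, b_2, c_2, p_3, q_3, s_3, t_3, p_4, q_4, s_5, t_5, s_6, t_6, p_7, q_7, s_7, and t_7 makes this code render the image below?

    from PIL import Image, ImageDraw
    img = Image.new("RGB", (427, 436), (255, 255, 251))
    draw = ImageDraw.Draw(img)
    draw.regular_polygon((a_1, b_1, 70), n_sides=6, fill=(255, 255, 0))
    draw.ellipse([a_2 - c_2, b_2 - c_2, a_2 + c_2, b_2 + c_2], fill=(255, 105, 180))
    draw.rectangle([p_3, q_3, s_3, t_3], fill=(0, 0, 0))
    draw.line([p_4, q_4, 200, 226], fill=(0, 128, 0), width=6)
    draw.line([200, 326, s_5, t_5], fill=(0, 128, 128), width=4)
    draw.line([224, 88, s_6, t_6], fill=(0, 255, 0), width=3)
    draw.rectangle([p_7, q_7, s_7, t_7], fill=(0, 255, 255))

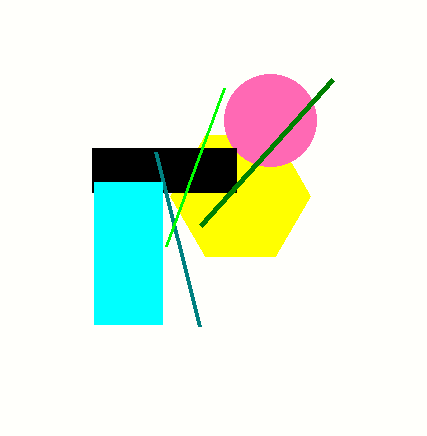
a_1 = 240; b_1 = 196; a_2 = 270; b_2 = 120; c_2 = 46; p_3 = 92; q_3 = 148; s_3 = 236; t_3 = 192; p_4 = 332; q_4 = 80; s_5 = 156; t_5 = 152; s_6 = 166; t_6 = 246; p_7 = 94; q_7 = 182; s_7 = 162; t_7 = 324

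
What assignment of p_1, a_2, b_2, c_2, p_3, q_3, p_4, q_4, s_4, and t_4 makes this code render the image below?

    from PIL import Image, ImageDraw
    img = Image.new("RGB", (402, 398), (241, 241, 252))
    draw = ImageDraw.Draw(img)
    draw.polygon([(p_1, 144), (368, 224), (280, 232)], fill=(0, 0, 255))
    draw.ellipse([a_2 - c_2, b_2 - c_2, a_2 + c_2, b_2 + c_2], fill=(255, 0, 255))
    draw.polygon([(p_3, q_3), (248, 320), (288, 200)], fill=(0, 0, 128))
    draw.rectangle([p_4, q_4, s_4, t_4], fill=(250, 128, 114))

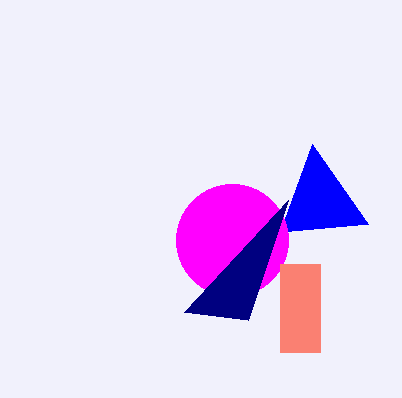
p_1 = 312; a_2 = 232; b_2 = 240; c_2 = 56; p_3 = 184; q_3 = 312; p_4 = 280; q_4 = 264; s_4 = 320; t_4 = 352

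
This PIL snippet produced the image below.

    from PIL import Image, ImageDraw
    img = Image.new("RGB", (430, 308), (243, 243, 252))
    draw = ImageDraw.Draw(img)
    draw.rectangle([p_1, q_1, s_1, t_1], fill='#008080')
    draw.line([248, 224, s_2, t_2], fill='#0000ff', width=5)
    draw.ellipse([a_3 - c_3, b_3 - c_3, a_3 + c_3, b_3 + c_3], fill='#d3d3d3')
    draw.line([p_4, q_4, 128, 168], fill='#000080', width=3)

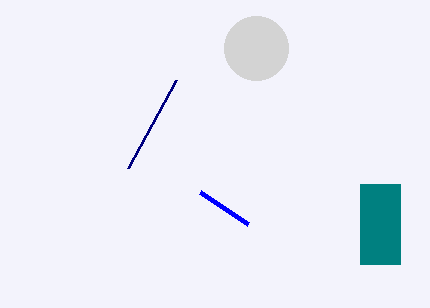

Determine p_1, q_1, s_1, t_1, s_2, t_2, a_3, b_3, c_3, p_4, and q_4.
p_1 = 360
q_1 = 184
s_1 = 400
t_1 = 264
s_2 = 200
t_2 = 192
a_3 = 256
b_3 = 48
c_3 = 32
p_4 = 176
q_4 = 80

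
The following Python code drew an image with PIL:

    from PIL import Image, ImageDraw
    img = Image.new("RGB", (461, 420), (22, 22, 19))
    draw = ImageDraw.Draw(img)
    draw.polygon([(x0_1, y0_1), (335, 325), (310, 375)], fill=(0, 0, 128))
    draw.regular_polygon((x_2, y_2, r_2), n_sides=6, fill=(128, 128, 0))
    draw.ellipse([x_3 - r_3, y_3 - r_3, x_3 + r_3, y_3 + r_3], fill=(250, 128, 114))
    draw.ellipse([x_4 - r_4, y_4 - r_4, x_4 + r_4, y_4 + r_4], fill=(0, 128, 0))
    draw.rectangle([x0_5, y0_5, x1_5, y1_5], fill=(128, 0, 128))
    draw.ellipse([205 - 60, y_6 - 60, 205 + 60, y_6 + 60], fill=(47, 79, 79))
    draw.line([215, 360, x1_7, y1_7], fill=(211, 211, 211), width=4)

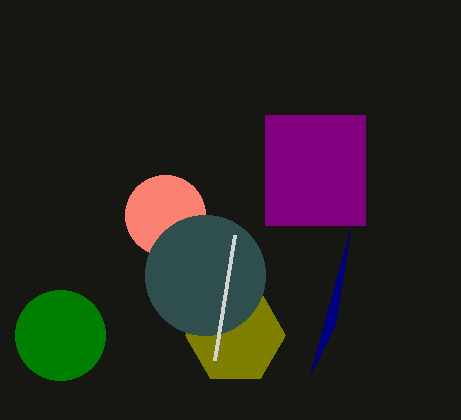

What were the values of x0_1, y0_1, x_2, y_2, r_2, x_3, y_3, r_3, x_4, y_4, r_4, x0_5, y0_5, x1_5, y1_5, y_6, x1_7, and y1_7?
x0_1 = 350
y0_1 = 230
x_2 = 235
y_2 = 335
r_2 = 50
x_3 = 165
y_3 = 215
r_3 = 40
x_4 = 60
y_4 = 335
r_4 = 45
x0_5 = 265
y0_5 = 115
x1_5 = 365
y1_5 = 225
y_6 = 275
x1_7 = 235
y1_7 = 235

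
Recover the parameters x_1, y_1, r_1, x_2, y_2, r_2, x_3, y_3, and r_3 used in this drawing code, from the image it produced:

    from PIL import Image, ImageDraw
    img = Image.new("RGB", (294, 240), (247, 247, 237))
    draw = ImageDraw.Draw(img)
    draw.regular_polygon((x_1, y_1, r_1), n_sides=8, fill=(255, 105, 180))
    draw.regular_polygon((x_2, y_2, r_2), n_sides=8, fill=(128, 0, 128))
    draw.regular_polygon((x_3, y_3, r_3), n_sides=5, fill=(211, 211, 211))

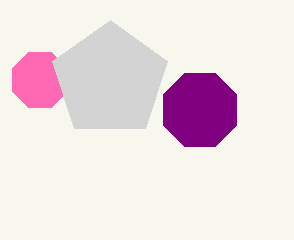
x_1 = 40, y_1 = 80, r_1 = 30, x_2 = 200, y_2 = 110, r_2 = 40, x_3 = 110, y_3 = 80, r_3 = 60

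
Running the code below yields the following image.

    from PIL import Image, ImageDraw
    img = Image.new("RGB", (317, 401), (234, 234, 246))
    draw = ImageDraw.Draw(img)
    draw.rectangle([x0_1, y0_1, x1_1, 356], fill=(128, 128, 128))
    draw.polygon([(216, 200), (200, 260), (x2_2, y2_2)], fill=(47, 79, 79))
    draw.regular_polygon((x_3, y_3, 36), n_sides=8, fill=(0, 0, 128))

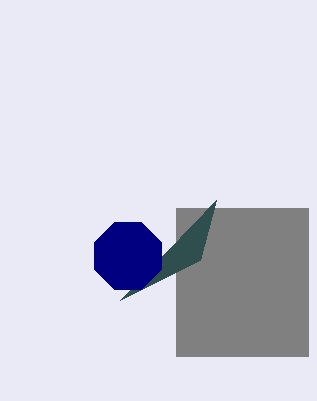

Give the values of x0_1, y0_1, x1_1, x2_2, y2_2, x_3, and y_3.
x0_1 = 176; y0_1 = 208; x1_1 = 308; x2_2 = 120; y2_2 = 300; x_3 = 128; y_3 = 256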